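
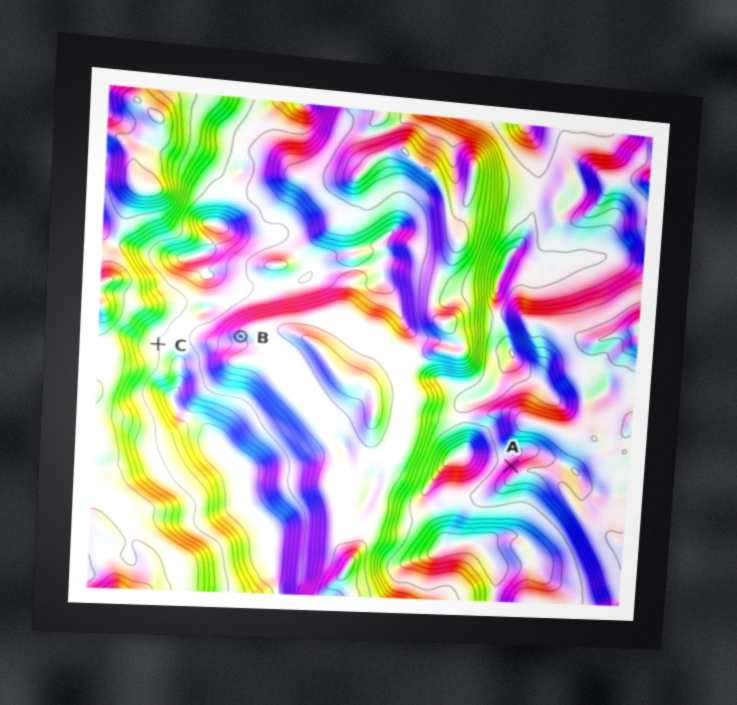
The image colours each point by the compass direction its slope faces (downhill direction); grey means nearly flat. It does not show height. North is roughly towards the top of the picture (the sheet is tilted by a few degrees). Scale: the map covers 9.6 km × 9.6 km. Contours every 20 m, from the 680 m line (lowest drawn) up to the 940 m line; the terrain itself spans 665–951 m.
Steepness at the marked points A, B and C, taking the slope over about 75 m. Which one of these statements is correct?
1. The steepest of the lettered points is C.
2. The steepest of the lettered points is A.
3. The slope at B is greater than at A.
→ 2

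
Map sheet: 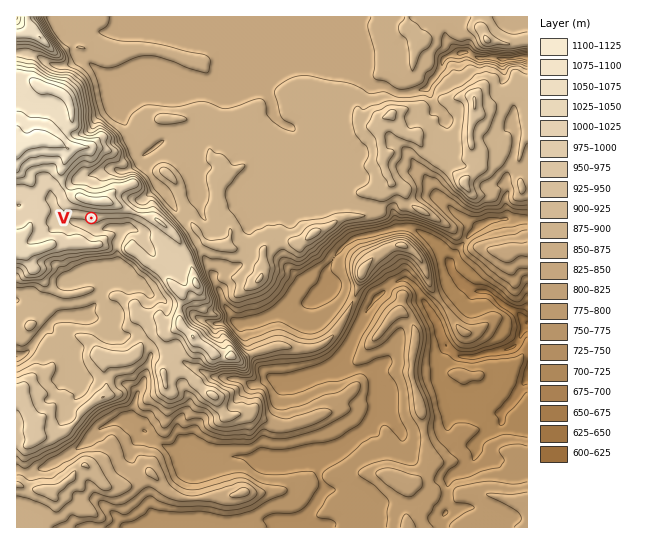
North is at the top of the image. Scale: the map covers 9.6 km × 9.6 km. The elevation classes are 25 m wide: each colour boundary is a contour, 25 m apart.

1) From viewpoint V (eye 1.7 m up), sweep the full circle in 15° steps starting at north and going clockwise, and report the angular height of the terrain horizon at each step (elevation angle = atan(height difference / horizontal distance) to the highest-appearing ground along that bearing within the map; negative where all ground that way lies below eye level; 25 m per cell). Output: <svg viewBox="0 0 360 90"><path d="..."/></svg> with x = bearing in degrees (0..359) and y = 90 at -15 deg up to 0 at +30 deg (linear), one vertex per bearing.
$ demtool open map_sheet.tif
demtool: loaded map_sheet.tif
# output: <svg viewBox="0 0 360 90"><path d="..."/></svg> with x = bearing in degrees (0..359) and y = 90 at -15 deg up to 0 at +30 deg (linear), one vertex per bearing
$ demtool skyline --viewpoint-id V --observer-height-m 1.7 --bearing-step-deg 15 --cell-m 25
<svg viewBox="0 0 360 90"><path d="M0 31l15 0 15 2 15 4 15 8 15 9 15 2 15 3 15-1 15 1 15 0 15-4 15 0 15-1 15-1 15 2 15-1 15 1 15 2 15 0 15-3 15-7 15-8 15-5"/></svg>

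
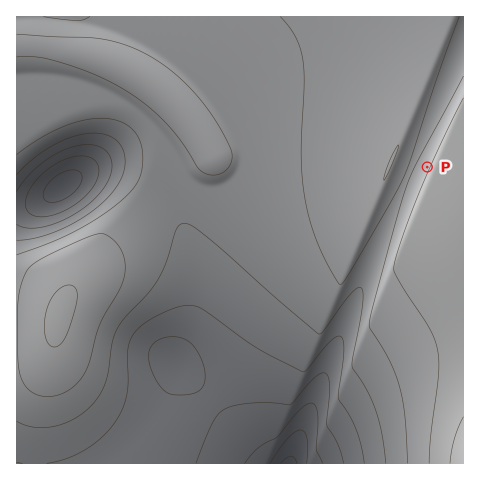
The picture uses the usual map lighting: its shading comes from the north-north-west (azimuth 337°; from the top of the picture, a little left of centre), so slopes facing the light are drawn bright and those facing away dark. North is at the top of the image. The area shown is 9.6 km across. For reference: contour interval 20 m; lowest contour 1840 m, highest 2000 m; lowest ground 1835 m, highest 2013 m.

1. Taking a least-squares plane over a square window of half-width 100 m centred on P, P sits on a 5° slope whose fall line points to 294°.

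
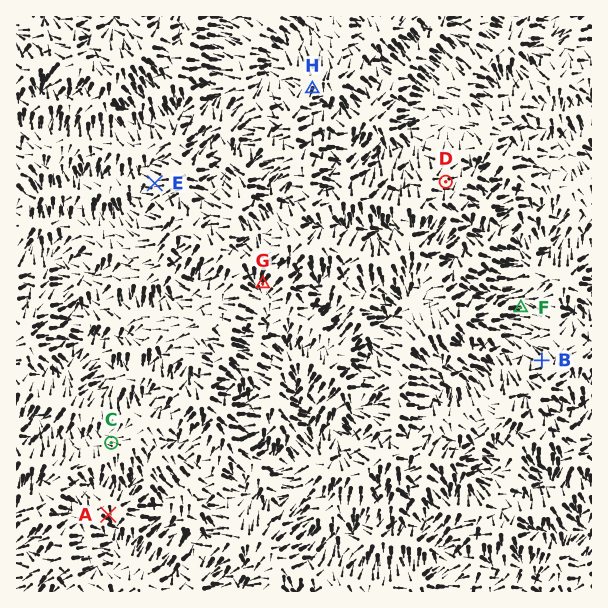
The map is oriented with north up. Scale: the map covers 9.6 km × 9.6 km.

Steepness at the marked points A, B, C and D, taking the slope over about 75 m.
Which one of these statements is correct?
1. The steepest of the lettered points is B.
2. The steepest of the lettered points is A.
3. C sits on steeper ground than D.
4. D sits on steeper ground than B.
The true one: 1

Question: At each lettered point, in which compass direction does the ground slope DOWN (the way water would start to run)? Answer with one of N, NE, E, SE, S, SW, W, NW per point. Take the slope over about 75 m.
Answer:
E W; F W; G S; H S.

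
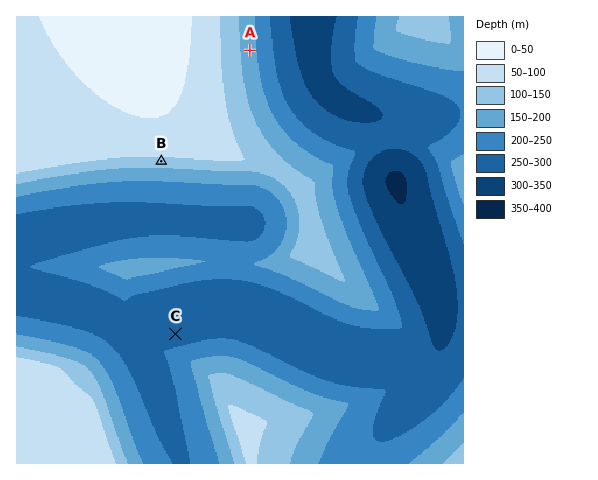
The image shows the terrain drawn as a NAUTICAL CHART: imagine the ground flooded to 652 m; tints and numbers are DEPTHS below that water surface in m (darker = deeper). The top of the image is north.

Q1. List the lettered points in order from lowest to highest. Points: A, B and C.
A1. C A B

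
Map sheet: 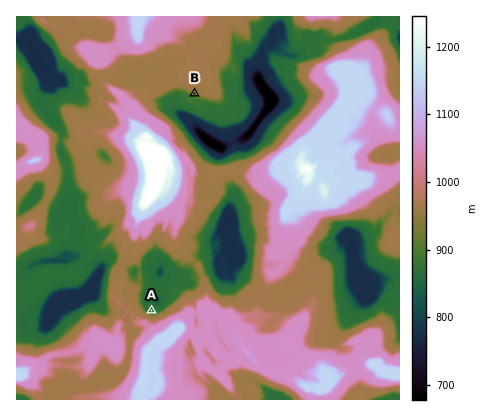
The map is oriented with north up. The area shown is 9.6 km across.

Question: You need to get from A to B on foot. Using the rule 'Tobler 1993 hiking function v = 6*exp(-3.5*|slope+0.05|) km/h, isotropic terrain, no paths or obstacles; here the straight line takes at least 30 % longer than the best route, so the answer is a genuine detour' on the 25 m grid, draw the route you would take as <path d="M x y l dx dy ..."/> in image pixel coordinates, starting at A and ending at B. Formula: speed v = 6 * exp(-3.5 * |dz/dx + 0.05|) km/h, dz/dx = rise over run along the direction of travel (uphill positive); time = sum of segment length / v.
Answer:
<path d="M152 310l4-2 6-6 16-34 2-6 0-2 8-14 0-12 8-16 0-8 2-4 0-18 0-2 0-22-24-50 2-6 4-4 4-6 2-4 8 0"/>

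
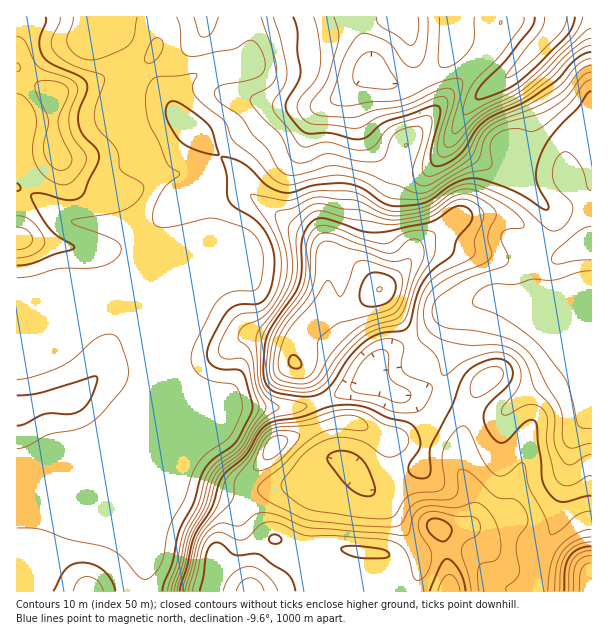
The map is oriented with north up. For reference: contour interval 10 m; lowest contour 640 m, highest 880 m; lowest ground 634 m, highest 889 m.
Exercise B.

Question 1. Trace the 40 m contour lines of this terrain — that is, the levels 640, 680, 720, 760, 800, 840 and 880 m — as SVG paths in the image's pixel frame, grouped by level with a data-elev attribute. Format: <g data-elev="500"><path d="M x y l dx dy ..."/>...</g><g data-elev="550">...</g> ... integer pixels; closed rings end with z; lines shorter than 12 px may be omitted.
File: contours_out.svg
<g data-elev="640"><path d="M567 17l-3 10-8 11-32 30-12 8-6 1 18-26 17-21 3-7 0-6"/></g><g data-elev="680"><path d="M591 38l-7 3-11 8-25 25-23 19-45 23-9 9-13 17-9 5-4-1-1-6 10-41 0-7-4-3-12 1-33 15-30 5-21 7-33-1-9-5-1-7 16-24 11-36 1-12-5-15"/><path d="M377 17l0 4 3 5 16 9 12 10 3 0 3-1 3-7 2-11-1-9"/></g><g data-elev="720"><path d="M591 65l-10 5-15 19-11 8-19 10-33 12-12 6-9 9-8 19-6 7-36 23-10 3-7-4-2-8 1-9 9-28-1-8-3-3-14 2-10 6-4 6-6 16-7 5-19 0-30-7-6 0-20 9-7-1-5-3-10-24-20-19-11-15 2-5 20-12 5-10-2-17-14-40"/><path d="M219 17l-6 15-4 4-5 1-5-2-5-18"/></g><g data-elev="760"><path d="M103 591l-5-10-5-3-6-2-4 1-5 3-5 11"/><path d="M591 428l-9 0-4-3-12-44-27-36-27-22-17-9-20-8-3-4 6-11 13-6 24-1 18-5 21 1 25-8 12-1"/><path d="M17 258l10-1 9-4 7-5 2-6-4-9-8-11-7-5-9-1"/><path d="M591 191l-4-3-4-17-8-13-8-6-4 0-3 2-6 11-1 14 5 10 13 14 2 6-2 7-5 8-6 5-6 2-8-3-19-18-14-9-27-13-13-4-9 0-9 3-23 16-7 4-27 4-14-2-22-14-14-4-33 0-21 8-7 2-36-6 2 6 17 26 8 16 3 17-1 19-6 17-8 12-8 4-18 2-7 6-11 19-4 12 2 5 4 2 16 0 6 3 3 8 4 20 6 15 0 6-20 35-24 19-8 10-9 30-15 30-6 29-8 21-1 7"/><path d="M17 94l4 1 6 5 9 14 0 11-4 25 2 9 4 9 7 9 9 6 9 2 8-2 10-12 5-12-1-6-12-16-4-12 1-12 7-20 0-7-8-7-24-8-6-4-5-7-10-20-7-4"/></g><g data-elev="800"><path d="M362 495l-11-6-10-10-13-18-1-3 2-3 7-4 11 0 9 4 7 6 8 13 4 17-1 3-3 2z"/><path d="M591 496l-30 6-6-2-7-8-6-13-5-53-3-5-4-1-5 2-21 20-6 0-7-7-7-13 0-11 6-9 19-18 4-10-1-6-5-6-7-3-9 0-18 8-11 11-10 27-21 41-1 7 1 18-2 5-3 2-11-1-4-2-2-4 0-7 9-12 2-6-1-9-5-10-6-4-21-6-21-10-15-2-18 1-30 10-27 5-10 4-8 8-12 22-19 16-6 8-9 28-19 32-13 52"/><path d="M298 396l16 0 12-6 8-9 17-26 18-17 14-5 19-2 6-4 3-6 6-27 6-12 9-12 20-15 5-16 14-17 1-7-3-6-7-3-6 0-25 16-50 10-18-1-40-13-8 1-5 5-5 7-3 9 0 32-3 13-6 11-23 34-4 11-2 12 0 22 4 12 10 6z"/></g><g data-elev="840"><path d="M471 591l-9-42 3-7 14-9 1-5-1-6-2-3-4-2-17-1-22-5-11 3-4 8 1 11 9 15 3 9-4 15-8 8-3 0-3-2-5-18-4-9-4-5-7-4-13-3-44-3-31 0-7-3-18-9-12-2-9 3-11 11-6 4-7-1-15-7-6 1-5 3-7 12-10 43"/><path d="M591 542l-15 3-11 10-4 14-1 22"/><path d="M265 459l5 0 9-6 8-9 0-6-5-2-4-1-9 5-6 12 0 4z"/><path d="M294 378l11 0 8-6 4-12 1-19 5-6 10-8 8-5 45-11 8-5 5-7 3-12 0-9-3-6-30-11-11 0-4 5-7 20-6 10-3-1-8-13-1-2-3 2-13 20-23 26-8 16-3 15 0 10 5 6z"/></g><g data-elev="880"><path d="M591 563l-6 2-4 5-2 21"/></g>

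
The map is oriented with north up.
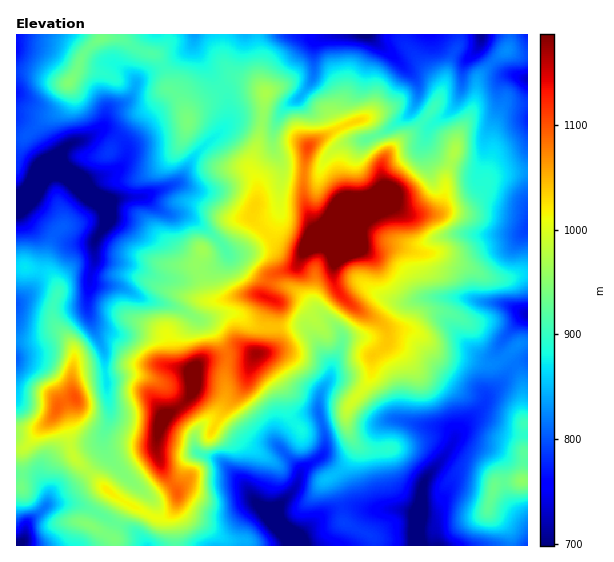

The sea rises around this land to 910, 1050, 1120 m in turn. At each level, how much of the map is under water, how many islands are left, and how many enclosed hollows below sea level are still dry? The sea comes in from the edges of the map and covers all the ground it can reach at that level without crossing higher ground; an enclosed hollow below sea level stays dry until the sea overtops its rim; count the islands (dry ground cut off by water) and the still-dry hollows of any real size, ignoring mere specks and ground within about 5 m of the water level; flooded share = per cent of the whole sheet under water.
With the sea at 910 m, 54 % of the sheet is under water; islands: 1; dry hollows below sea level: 0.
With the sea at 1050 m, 88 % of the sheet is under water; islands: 3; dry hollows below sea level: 0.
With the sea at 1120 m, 95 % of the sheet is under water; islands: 4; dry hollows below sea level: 0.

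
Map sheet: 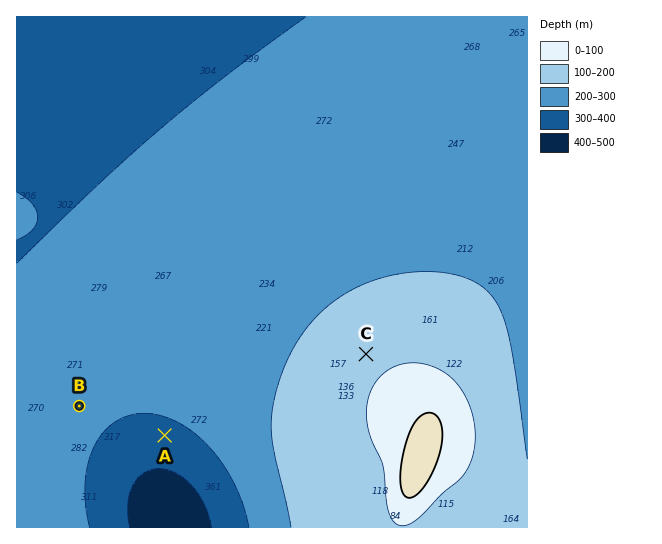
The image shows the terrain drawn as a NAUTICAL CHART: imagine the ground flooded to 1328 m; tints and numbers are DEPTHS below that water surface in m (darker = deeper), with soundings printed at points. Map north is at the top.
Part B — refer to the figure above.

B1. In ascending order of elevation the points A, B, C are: A B C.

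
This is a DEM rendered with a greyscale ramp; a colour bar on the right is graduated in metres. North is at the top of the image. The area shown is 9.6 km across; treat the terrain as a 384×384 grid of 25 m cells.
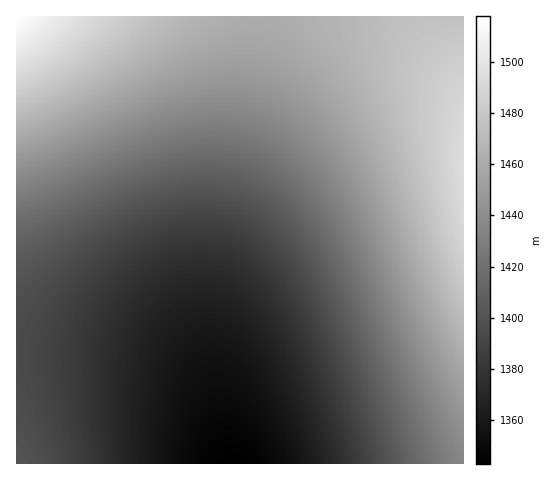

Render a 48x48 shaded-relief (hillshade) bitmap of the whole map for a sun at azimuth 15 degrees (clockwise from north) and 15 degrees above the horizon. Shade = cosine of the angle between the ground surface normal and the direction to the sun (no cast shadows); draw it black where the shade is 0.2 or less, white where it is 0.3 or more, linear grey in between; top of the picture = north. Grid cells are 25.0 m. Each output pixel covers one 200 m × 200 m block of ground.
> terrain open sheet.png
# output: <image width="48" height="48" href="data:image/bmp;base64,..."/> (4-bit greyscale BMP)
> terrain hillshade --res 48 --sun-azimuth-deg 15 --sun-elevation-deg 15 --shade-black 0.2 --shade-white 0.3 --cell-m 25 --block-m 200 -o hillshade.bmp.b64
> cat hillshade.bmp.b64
<image width="48" height="48" href="data:image/bmp;base64,Qk32BAAAAAAAAHYAAAAoAAAAMAAAADAAAAABAAQAAAAAAIAEAAATCwAAEwsAABAAAAAAAAAAAAAAABEREQAiIiIAMzMzAERERABVVVUAZmZmAHd3dwCIiIgAmZmZAKqqqgC7u7sAzMzMAN3d3QDu7u4A////AKqqqqqqqpmZmZmIiIiHd3d3d3d3d3d3d6qqqqqqqZmZmZmIiIiHd3d3d3d3d3d3d6qqqqqqqZmZmZmIiIiHd3d3d3d3d3d3d6qqqqqqqZmZmZmIiIiHd3d3d3d3d3d3d6qqqqqqmZmZmZmIiIiHd3d3d3d3d3d3d6qqqqqqmZmZmZmIiIh3d3d3d3d3ZmZmZqqqqqqpmZmZmZiIiIh3d3d3d3dmZmZmZpmqqqmZmZmZmZiIiIh3d3d3d3ZmZmZmZpmZmZmZmZmZmYiIiId3d3d3d2ZmZmZmZpmZmZmZmZmZmYiIiId3d3d3dmZmZmZmZpmZmZmZmZmZmIiIiId3d3d3dmZmZmZmZpmZmZmZmZmZiIiIiHd3d3d3ZmZmZmZmZpmZmZmZmZmYiIiIiHd3d3d2ZmZmZmZmZpmZmZmZmZmIiIiIh3d3d3dmZmZmZmZmZpmZmZmZmZiIiIiId3d3d3dmZmZmZmZmZpmZmZmZmIiIiIiId3d3d3ZmZmZmZmZmZoiImZiIiIiIiIiHd3d3d2ZmZmZmZmZmZoiIiIiIiIiIiIh3d3d3dmZmZmZmZmZmZoiIiIiIiIiIiHd3d3d3ZmZmZmZmZmZmZoiIiIiIiIiIh3d3d3d2ZmZmZmZmZmZmZoiIiIiIiIiHd3d3d3dmZmZmZmZmZmZmd3iIiIiIiHd3d3d3d3ZmZmZmZmZmZmZnd3d3d3d3d3d3d3d3d2ZmZmZmZmZmZmZ3d3d3d3d3d3d3d3d3ZmZmZmZmZmZmZnd3d3d3d3d3d3d3d3dmZmZmZmZmZmZmZ3d3d3d3d3d3d3d3dmZmZmZmZmZmZmZmd3d3d2Z3d3d3d3dmZmZmZmZmZmZmZmZmd3d3d2ZmZmZmZmZmZmZmZmZmZmZmZmZnd3d3eGZmZmZmZmZmZmZmZmZmZmZmZmZ3d3d3iGZmZmZmZmZmZmZmZmZmZmZmZmZ3d3d4iGZmZmZmZmZmZmZmZmZmZmZmZmd3d3eIiGZmZmZmZmZmZmZmZmZmZmZmZnd3d3iIiGZmZmZmZmZmZmZmZmZmZmZmZ3d3d3iIiGZmZmZmZmZmZmZmZmZmZmZmZ3d3d4iIiGZmZmZmZmZmZmZmZmZmZmZmd3d3eIiIiWZmZmZmZmZmZmZmZmZmZmZnd3d3iIiImWZmZmZmZmZmZmZmZmZmZmZ3d3d3iIiJmWZmZmZmZmZmZmZmZmZmZnd3d3d4iIiJmWZmZmZmZmZmZmZmZmZmd3d3d3eIiIiZmWZmZmZmZmZmZmZmZmZ3d3d3d3iIiImZmWZmZmZmZmZmZmd3d3d3d3d3d4iIiImZmWZmZmZmZ3d3d3d3d3d3d3d3eIiIiJmZmmZmZnd3d3d3d3d3d3d3d3d4iIiIiZmZmmZnd3d3d3d3d3d3d3d3d3iIiIiImZmZqmd3d3d3d3d3d3d3d3d3iIiIiIiJmZmaqnd3d3d3d3d3d3eIiIiIiIiIiIiZmZmaqnd3d3d3eIiIiIiIiIiIiIiIiJmZmZmqqnd3d3eIiIiIiIiIiIiIiIiIiZmZmZqqqg=="/>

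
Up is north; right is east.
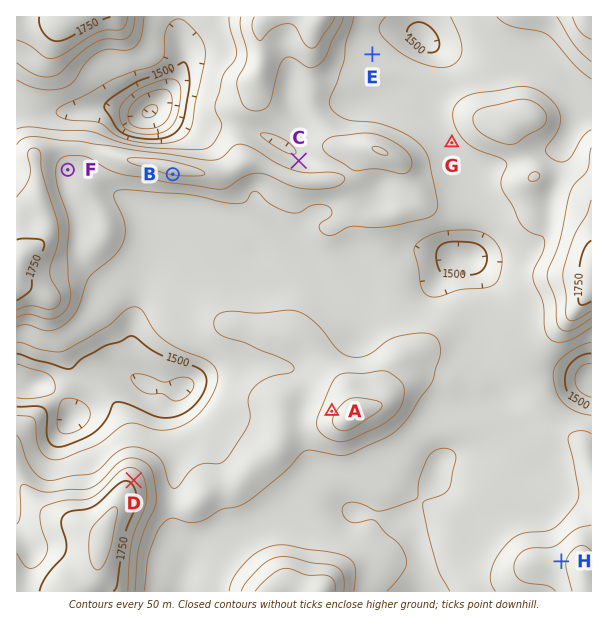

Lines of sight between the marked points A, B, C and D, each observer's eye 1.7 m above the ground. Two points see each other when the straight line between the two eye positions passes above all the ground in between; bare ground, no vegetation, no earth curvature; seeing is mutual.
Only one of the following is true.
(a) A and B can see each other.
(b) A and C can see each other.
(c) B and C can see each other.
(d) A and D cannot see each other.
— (a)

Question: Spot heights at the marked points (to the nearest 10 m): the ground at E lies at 1580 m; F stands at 1640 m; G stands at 1580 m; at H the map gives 1690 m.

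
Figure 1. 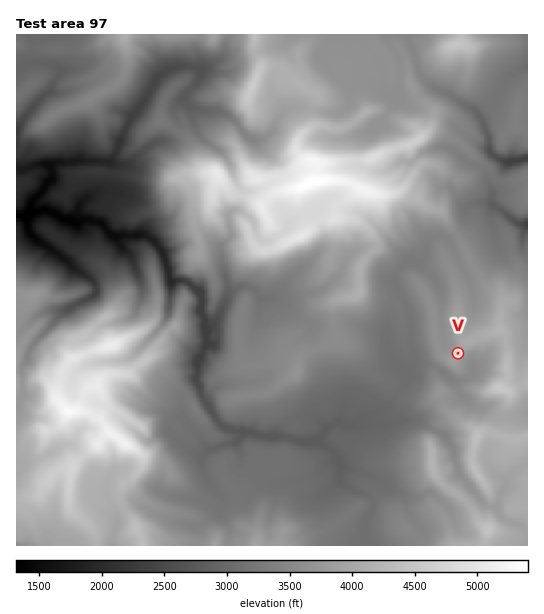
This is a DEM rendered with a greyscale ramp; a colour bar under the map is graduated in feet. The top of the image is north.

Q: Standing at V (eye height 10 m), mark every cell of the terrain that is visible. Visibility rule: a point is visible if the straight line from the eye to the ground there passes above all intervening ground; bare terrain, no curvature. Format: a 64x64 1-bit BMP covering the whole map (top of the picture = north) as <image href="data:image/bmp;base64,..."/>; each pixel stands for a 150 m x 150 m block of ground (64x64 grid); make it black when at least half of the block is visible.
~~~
<image width="64" height="64" href="data:image/bmp;base64,Qk0+AgAAAAAAAD4AAAAoAAAAQAAAAEAAAAABAAEAAAAAAAACAAATCwAAEwsAAAIAAAAAAAAA////AAAAAAAAAP5AAAAAAAAB/sAAAAAAAEH7wAAAAAAAw+OAAAAAAAGDP8AAAAAAAgb/8AAAAAAAB4eYAAABAAADDzwAAAIAAAGePgAABAAAAd5/AAAMAAAA/neAAAwAAAH/58AADIAAA/rnwAAIAAAH9OAAAABAABzogBgAAHgAGeEB/AAB8AH/wB/+AAPgA//AH/8AAYAAH8Ad/8AAAAA/gAD/4ADwAD3AAB/8APgAH+AAH/4AeAOZ4AAf/gB4AfDwAB/+AnwAHHAAD/4H+AAOOABh/g84AAMYACD+DhgAAIwIAP4OAAAQSAgB/gwAAAxICAH/CAAABAQAAP8YAAAAAAAAHjAAAABAAAAeYAAAAAAAAB4AAAAAAgAAHwAAAAACAAAfAAAAAAADwA8gAAAAAABwB+AAAAAAABzf4AAAAAAAB//gAAAAAAAD//AAAAAAAAAf+AAAAAAAAP/wAAAAAAAwP+AAAAAAAD4AwAAAAAAAB4BAAAAAAAAAAAAAAAAAAAAAAAAAAAAAAAAAAAAAAAAAAEAAAAAAAAAAIAAAAAAAAAAQAAAAAAAAAAAAAAAAAAAAAAAAAAAAAAAAAAAAAAAAAAAAAAAAAAAAAAAAAAAAAAAAAAAAAAAAAAAAAAAAAAAAAAAAAAAAAAAAAAAAAAAAAAAAAAAAAAAAAAAAAAAAAAAAAA=="/>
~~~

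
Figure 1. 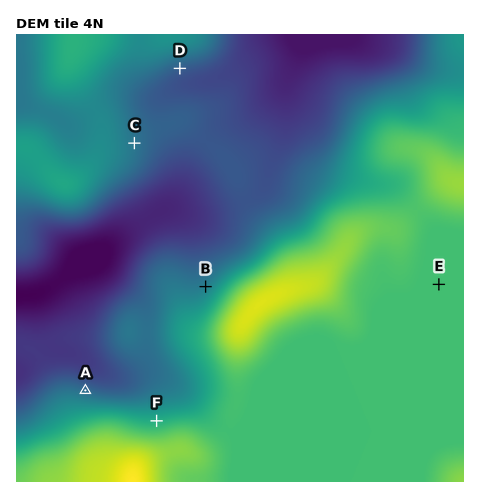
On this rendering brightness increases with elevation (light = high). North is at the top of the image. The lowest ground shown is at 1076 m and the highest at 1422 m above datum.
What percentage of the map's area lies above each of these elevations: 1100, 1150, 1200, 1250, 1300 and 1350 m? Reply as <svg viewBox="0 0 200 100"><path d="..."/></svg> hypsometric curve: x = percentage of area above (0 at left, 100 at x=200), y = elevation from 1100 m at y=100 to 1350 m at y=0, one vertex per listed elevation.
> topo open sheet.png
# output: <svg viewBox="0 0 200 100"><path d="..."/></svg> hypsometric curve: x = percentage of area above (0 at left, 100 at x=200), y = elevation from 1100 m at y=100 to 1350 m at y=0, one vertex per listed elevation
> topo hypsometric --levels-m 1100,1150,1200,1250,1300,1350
<svg viewBox="0 0 200 100"><path d="M193 100l-28-20-33-20-29-20-21-20-66-20"/></svg>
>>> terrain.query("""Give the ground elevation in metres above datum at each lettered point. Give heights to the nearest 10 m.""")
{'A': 1200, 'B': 1230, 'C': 1210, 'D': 1180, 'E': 1320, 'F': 1290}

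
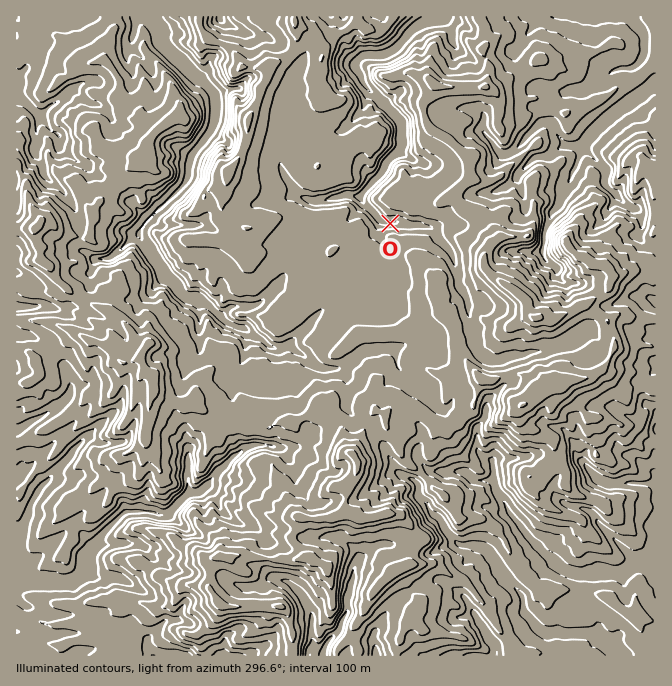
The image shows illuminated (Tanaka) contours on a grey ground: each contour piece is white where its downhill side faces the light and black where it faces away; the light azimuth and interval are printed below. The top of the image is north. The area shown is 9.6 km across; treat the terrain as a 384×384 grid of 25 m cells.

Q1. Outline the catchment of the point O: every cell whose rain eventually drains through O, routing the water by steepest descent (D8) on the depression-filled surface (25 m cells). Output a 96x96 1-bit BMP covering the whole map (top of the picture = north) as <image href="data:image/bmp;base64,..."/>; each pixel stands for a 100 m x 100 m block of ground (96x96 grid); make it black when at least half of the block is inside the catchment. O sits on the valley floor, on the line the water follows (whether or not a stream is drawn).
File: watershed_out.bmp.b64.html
<image width="96" height="96" href="data:image/bmp;base64,Qk2+BAAAAAAAAD4AAAAoAAAAYAAAAGAAAAABAAEAAAAAAIAEAAATCwAAEwsAAAIAAAAAAAAA////AAAAAAAAAAAAAAAAAAAAAAAAAAAAAAAAAAAAAAAAAAAAAAAAAAAAAAAAAAAAAAAAAAAAAAAAAAAAAAAAAAAAAAAAAAAAAAAAAAAAAAAAAAAAAAAAAAAAAAAAAAAAAAAAAAAAAAAAAAAAAAAAAAAAAAAAAAAAAAAAAAAAAAAAAAAAAAAAAAAAAAAAAAAAAAAAAAAAAAAAAAAAAAAAAAAAAAAAAAAAAAAAAAAAAAAAAAAAAAAAAAAAAAAAAAAAAAAAAAAAAAAAAAAAAAAAAAAAAAAAAAAAAAAAAAAAAAAAAAAAAAAAAAAAAAAAAAAAAAAAAAAAAAAAAAAAAAAAAAAAAAAAAAAAAAAAAAAAAAAAAAAAAAAAAAAAAAAAAAAAAAAAAAAAAAAAAAAAAAAAAAAAAAAAAAAAAAAAAAAAAAAAAAAAAAAAAAAAAAAAAAAAAAAAAAAAAAAAAAAAAAAAAAAAAAAAAAAAAAAAAAAAAAAAAAAAAAAAAAAAAAAAAAAAAAAAAAAAAAAAAAAAAAAAAAAAAAAAAAAAAAAAAAAAAAAAAAAAAAAAAAAAAAAAAAAAAAAAAAAAAAAAAAAAAAAAAAAAAAAAAAAAAAAAAAAAAAAAAAAAAAAAAAAAAAAAAAAAAAAAAAAAAAAAAAAAAAAAAAADAAAAAAAAAAAAAAMH+AAAAAAAAAAAAAf//gAAAAAAAAAAAA///wAAAAAAAAAAAB///4AAAAAAAAAAAB///4AAAAAAAAAAAD///8AAAAAAAAAAAD///8AAAAAAAAAAAD///4AAAAAAAAAAAD///4AAAAAAAAAAAH//f4AAAAAAAAAAAH/4HgAAAAAAAAAAAP/4AAAAAAAAAAAAAf/wAAAAAAAAAAAAAf/gAAAAAAAAAAAAAf/AAAAAAAAAAAAAAf8AAAAAAAAAAAAAA/4AAAAAAAAAAAAAA/wAAAAAAAAAAAAAD/wAAAAAAAAAAAAAP/wAAAAAAAAAAAAAf/4AAAAAAAAAAAAAf/8AAAAAAAAAAAAA//8AAAAAAAAAAAAA//4AAAAAAAAAAAAA//wAAAAAAAAAAAAA//gAAAAAAAAAAAAAf+AAAAAAAAAAAAAAMMAAAAAAAAAAAAAAAAAAAAAAAAAAAAAAAAAAAAAAAAAAAAAAAAAAAAAAAAAAAAAAAAAAAAAAAAAAAAAAAAAAAAAAAAAAAAAAAAAAAAAAAAAAAAAAAAAAAAAAAAAAAAAAAAAAAAAAAAAAAAAAAAAAAAAAAAAAAAAAAAAAAAAAAAAAAAAAAAAAAAAAAAAAAAAAAAAAAAAAAAAAAAAAAAAAAAAAAAAAAAAAAAAAAAAAAAAAAAAAAAAAAAAAAAAAAAAAAAAAAAAAAAAAAAAAAAAAAAAAAAAAAAAAAAAAAAAAAAAAAAAAAAAAAAAAAAAAAAAAAAAAAAAAAAAAAAAAAAAAAAAAAAAAAAAAAAAAAAAAAAAAAAAAAAAAAAAAAAAAAAAAAAAAAAAAAAAAAAAAAAAAAAAAAAAAAAAAAAAAAAAAAAAAAAAAAAAAAAA="/>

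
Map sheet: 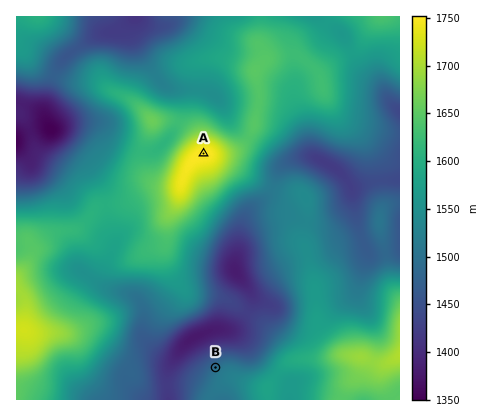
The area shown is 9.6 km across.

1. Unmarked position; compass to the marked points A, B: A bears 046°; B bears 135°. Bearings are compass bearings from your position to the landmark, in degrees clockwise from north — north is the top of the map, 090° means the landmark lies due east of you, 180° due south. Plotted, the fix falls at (101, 253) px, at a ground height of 1583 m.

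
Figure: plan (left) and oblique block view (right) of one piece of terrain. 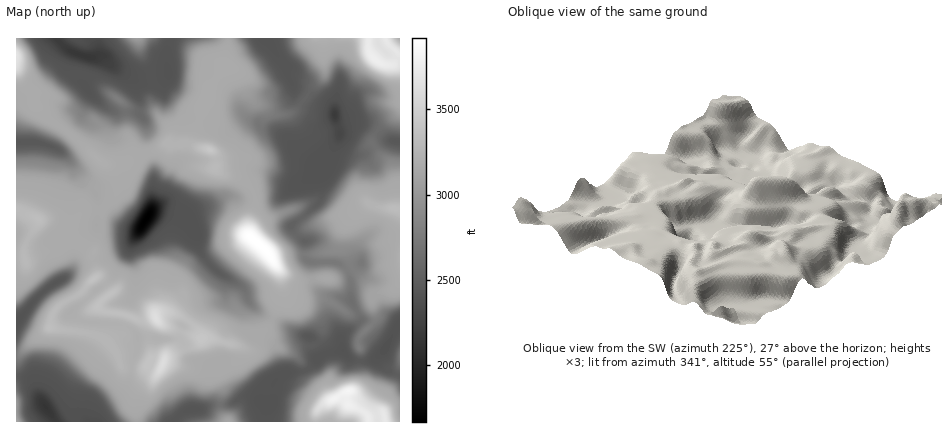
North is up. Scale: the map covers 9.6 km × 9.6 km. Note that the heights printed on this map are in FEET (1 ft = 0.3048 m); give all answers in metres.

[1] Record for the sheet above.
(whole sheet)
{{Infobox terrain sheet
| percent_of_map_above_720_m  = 97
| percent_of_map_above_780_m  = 74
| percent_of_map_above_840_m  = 63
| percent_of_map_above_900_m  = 53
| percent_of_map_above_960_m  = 37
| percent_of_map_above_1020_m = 6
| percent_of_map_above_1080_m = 3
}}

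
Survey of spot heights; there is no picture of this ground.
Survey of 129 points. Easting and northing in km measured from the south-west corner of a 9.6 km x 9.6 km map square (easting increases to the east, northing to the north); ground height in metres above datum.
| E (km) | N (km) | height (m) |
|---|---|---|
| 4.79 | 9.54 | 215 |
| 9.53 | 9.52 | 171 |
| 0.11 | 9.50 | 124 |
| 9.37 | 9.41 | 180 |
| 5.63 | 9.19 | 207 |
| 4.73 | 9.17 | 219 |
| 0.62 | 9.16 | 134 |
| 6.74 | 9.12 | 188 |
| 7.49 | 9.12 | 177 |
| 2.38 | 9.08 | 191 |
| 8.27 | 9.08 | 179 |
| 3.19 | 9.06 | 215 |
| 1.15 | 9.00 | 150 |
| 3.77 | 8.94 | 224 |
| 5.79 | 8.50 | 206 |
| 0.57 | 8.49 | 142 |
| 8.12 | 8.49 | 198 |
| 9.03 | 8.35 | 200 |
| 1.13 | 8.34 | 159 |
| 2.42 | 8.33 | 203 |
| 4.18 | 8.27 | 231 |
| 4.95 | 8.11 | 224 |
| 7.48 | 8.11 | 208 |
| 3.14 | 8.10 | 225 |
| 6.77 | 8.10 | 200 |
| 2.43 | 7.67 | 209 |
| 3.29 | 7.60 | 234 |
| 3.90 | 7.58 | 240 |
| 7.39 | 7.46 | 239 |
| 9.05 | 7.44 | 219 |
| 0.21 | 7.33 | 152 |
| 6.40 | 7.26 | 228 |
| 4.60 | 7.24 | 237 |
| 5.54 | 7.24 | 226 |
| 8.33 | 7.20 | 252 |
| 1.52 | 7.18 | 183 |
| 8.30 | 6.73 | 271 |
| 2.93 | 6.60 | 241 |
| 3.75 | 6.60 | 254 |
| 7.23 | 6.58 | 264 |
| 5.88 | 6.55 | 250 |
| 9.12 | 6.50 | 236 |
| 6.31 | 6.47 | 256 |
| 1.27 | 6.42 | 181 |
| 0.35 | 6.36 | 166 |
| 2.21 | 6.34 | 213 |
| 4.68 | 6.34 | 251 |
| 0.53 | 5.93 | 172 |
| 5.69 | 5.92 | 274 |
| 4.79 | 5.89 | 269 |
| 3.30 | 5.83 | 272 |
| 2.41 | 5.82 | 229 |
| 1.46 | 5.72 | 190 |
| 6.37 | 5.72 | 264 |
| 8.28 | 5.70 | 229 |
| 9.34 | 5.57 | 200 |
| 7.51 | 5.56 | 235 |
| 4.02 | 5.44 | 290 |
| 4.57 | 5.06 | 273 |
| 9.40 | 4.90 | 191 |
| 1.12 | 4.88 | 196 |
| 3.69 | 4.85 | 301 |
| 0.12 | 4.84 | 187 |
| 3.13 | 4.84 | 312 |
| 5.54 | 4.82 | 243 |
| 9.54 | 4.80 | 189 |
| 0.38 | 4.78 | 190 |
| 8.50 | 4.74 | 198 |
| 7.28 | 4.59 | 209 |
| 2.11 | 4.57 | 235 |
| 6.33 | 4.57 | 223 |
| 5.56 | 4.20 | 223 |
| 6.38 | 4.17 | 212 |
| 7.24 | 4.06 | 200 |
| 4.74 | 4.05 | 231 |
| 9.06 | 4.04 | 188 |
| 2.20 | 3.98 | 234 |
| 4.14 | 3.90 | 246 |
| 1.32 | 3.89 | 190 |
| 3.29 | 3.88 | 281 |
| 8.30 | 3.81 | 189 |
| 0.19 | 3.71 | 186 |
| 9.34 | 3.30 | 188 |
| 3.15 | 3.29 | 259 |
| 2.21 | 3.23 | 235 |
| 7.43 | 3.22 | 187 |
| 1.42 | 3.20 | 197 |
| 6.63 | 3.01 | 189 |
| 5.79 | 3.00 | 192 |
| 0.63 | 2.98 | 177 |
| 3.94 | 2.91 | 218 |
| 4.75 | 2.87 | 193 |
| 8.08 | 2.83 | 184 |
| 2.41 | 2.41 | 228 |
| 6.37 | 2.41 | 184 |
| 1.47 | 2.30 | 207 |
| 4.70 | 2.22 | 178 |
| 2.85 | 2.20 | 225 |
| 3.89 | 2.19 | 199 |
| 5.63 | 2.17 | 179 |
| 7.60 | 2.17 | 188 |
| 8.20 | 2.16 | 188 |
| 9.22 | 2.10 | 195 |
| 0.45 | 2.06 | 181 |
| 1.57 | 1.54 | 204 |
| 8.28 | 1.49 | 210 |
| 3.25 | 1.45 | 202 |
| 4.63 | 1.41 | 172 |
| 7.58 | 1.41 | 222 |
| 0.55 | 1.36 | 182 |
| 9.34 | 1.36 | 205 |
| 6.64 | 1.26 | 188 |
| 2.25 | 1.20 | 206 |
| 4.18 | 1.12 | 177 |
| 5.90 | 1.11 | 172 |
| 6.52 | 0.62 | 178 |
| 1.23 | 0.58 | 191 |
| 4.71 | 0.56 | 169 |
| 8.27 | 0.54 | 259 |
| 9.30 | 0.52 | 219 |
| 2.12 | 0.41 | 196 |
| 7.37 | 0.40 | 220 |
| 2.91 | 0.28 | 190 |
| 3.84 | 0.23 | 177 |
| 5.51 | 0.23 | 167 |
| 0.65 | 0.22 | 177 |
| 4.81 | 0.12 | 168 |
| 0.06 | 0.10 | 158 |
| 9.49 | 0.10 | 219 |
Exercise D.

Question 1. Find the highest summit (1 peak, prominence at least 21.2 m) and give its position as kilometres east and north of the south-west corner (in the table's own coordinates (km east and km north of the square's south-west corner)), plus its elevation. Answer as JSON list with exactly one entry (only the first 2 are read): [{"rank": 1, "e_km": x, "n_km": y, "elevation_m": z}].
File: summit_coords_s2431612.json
[{"rank": 1, "e_km": 3.26, "n_km": 4.91, "elevation_m": 314}]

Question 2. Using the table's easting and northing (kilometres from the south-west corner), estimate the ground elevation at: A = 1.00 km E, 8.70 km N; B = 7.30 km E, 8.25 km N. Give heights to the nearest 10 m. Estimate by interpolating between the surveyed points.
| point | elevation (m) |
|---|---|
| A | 150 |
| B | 200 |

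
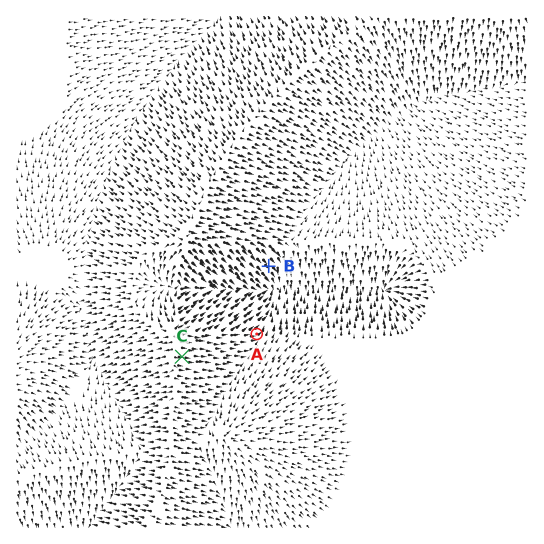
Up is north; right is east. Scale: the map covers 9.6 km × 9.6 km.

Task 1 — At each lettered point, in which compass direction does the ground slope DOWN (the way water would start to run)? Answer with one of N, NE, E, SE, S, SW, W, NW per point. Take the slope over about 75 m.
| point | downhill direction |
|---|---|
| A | NE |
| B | SE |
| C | E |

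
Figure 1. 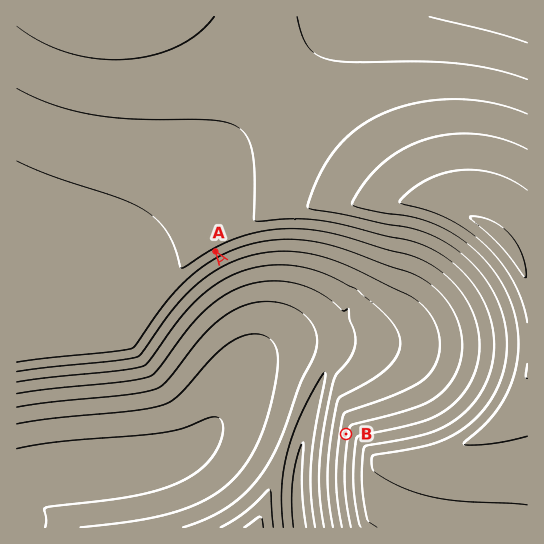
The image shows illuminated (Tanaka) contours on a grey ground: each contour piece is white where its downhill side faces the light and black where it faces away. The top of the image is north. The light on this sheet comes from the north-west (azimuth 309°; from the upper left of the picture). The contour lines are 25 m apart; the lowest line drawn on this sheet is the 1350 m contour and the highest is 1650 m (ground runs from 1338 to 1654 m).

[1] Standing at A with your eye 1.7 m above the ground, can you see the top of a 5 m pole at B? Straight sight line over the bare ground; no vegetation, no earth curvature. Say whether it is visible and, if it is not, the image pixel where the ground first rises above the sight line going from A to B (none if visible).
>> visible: true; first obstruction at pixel None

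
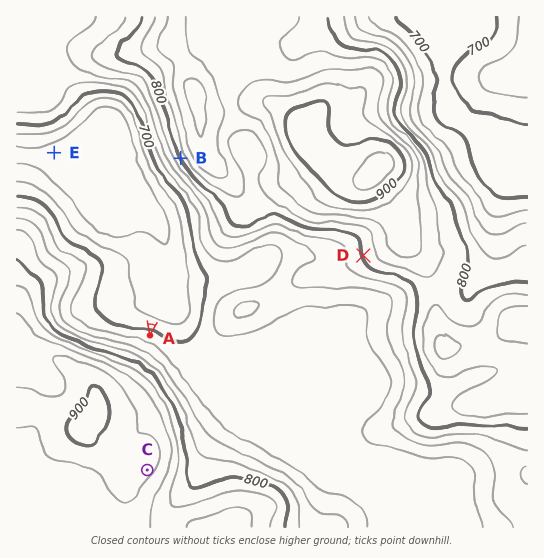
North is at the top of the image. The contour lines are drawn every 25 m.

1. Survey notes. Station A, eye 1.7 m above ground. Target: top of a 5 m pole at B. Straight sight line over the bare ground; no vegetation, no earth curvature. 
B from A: seen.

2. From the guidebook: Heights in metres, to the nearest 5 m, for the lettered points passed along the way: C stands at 880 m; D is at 800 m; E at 645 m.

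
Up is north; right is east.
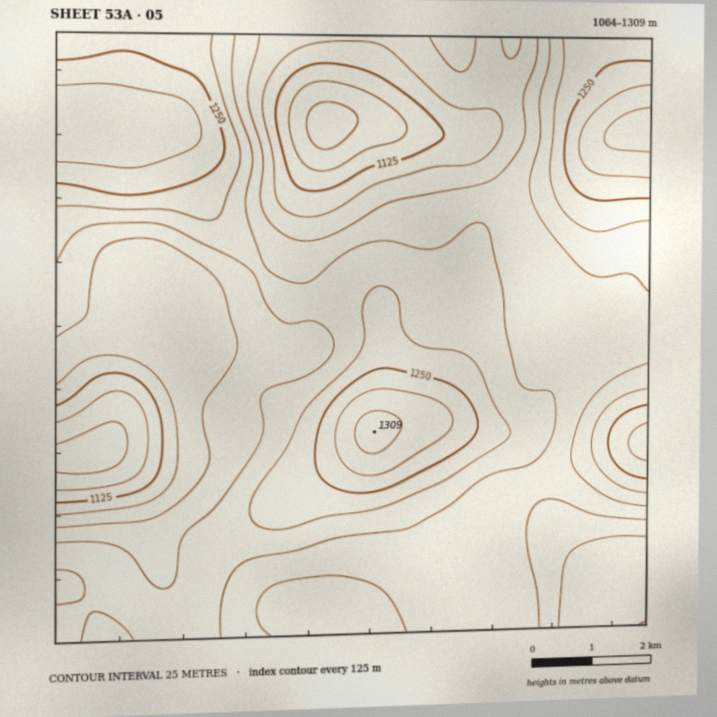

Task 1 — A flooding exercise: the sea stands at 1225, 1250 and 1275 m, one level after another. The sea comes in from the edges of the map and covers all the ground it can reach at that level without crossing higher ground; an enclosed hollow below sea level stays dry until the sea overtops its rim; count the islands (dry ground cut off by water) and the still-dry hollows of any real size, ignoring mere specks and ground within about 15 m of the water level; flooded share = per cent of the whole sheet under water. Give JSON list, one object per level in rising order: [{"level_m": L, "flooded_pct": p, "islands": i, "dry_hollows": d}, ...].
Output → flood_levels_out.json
[{"level_m": 1225, "flooded_pct": 75, "islands": 1, "dry_hollows": 0}, {"level_m": 1250, "flooded_pct": 87, "islands": 1, "dry_hollows": 0}, {"level_m": 1275, "flooded_pct": 94, "islands": 1, "dry_hollows": 0}]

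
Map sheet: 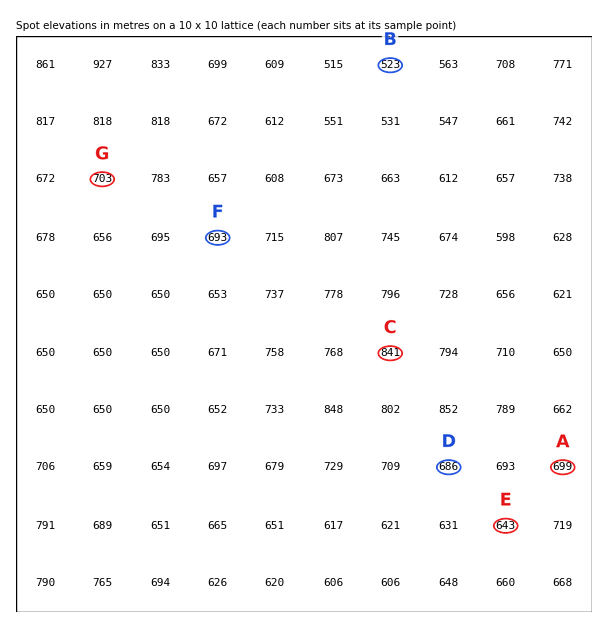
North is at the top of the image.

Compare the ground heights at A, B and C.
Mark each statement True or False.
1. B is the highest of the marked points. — False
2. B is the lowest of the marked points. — True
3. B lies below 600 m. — True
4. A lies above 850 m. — False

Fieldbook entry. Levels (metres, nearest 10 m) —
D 690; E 640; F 690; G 700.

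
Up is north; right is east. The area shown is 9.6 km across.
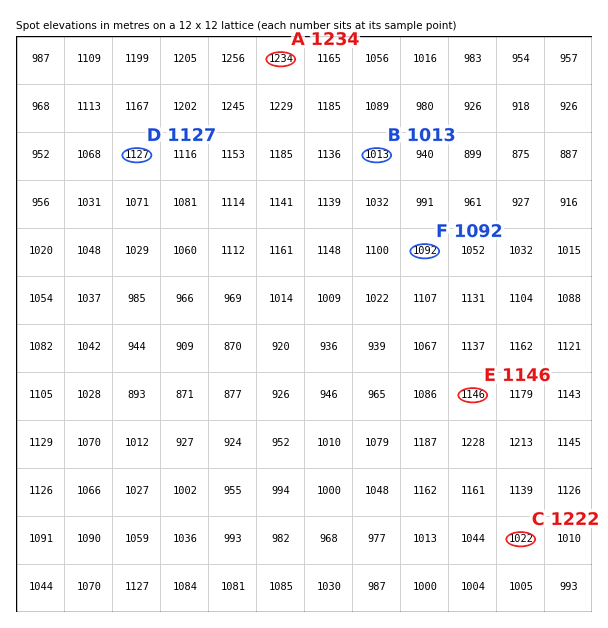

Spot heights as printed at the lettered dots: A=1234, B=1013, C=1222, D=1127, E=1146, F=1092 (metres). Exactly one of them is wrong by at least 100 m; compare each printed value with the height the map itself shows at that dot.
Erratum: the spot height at C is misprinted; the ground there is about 1022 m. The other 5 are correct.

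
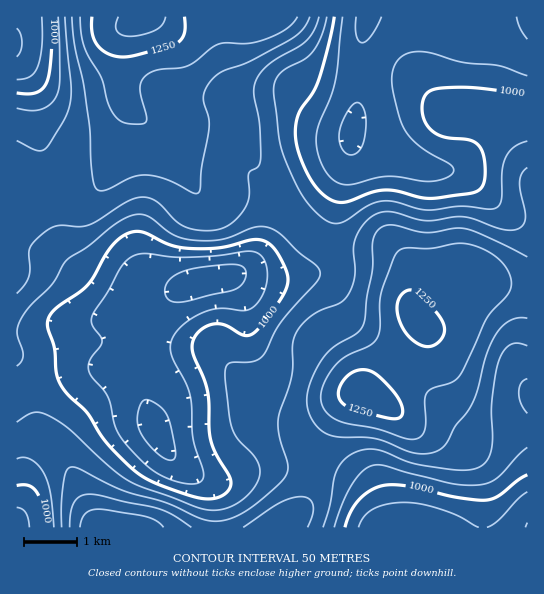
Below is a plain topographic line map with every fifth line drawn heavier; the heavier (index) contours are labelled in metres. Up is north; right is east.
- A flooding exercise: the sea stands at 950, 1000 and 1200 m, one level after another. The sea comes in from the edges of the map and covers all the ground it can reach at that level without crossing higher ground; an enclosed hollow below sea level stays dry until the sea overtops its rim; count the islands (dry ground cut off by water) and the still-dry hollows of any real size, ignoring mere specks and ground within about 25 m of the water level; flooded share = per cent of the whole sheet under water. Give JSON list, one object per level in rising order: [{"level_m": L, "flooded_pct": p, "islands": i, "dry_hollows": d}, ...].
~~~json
[{"level_m": 950, "flooded_pct": 9, "islands": 0, "dry_hollows": 1}, {"level_m": 1000, "flooded_pct": 16, "islands": 0, "dry_hollows": 1}, {"level_m": 1200, "flooded_pct": 88, "islands": 1, "dry_hollows": 0}]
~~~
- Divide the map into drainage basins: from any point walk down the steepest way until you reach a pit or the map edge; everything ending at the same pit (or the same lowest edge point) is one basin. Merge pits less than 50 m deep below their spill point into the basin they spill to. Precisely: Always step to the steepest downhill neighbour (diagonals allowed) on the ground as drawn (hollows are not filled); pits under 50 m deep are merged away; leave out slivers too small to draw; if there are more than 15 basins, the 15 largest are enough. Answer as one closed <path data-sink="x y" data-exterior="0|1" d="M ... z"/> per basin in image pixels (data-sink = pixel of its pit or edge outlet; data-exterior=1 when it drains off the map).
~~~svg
<path data-sink="213 279" data-exterior="0" d="M126 103l1 20-6 18-16 37-11 14-9 5-19 3-39 1-11-2 0 242 26-1 11 5 6 6 9 14 15 34 16 29 180 0 26-26 7-20 4-33 24-42 17-14 9 2 17-22 33-34 4-8 0-8-9-13 0-15 2-6-1-16-7-12-16-12-44-1-14-3-16-6-9-7-35-36-16-12-10 0-31 9-13 0-12-14-20-33z"/><path data-sink="366 17" data-exterior="1" d="M527 16l-257 0-19 11-44 5-21 0-13-4-20-12-11 0-15 13-4 9-3 31 1 25 6 11 42 41 20 33 12 14 13 0 31-9 10 0 16 12 35 36 17 11 22 5 37 0 16 7 7 7 8 15 0 12-2 6 0 16 6-10 14-13 30-13 9 0 19 8 38 6z"/><path data-sink="527 527" data-exterior="1" d="M470 275l-19 2-20 11-14 13-5 9 1 5 7 8 0 8-4 8-33 34-17 22-9-2-17 14-24 42-4 33-5 17-4 7-22 22 247-1 0-237-39-7z"/><path data-sink="17 45" data-exterior="1" d="M141 16l-125 1 1 182 10 2 52-2 15-7 9-10 9-17 15-42 0-16-7-22 3-47 4-9z"/><path data-sink="17 527" data-exterior="1" d="M42 440l-26 2 0 85 82 1-34-70-11-13z"/>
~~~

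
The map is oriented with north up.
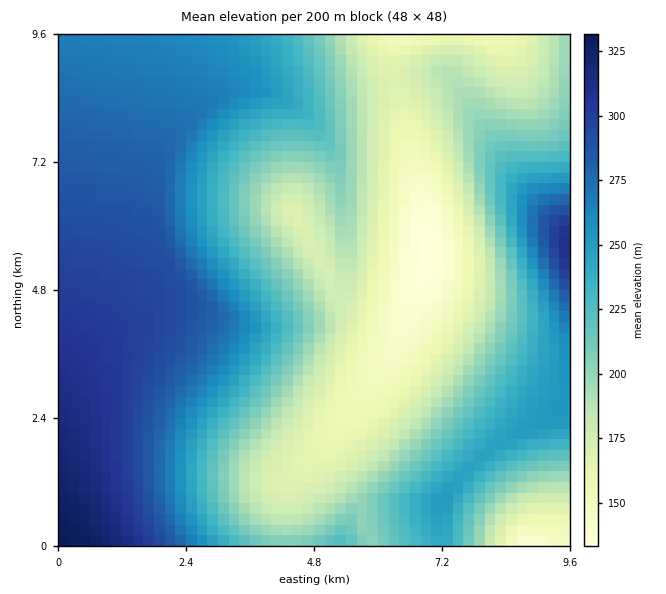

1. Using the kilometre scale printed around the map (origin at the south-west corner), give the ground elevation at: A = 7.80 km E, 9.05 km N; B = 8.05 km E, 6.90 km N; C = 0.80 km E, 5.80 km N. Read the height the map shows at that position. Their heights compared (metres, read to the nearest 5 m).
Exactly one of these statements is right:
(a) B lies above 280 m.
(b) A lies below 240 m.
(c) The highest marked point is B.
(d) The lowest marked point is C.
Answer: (b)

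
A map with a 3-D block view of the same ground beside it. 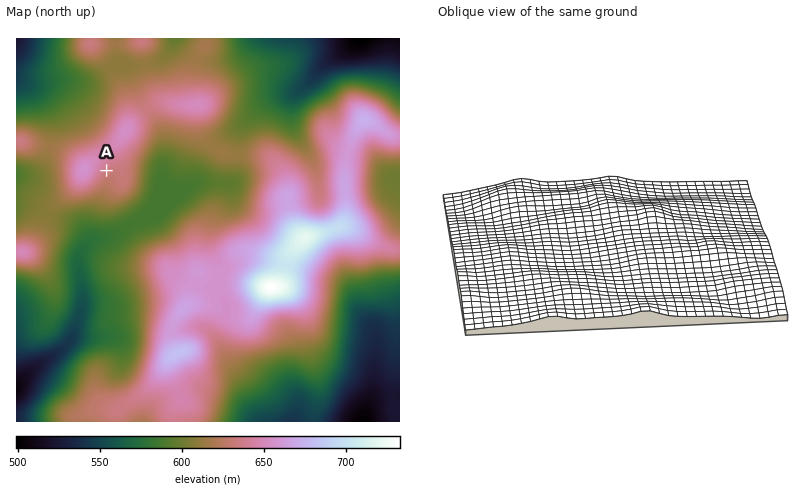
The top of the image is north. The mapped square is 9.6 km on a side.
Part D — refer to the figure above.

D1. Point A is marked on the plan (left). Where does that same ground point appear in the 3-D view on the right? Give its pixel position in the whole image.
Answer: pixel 570 281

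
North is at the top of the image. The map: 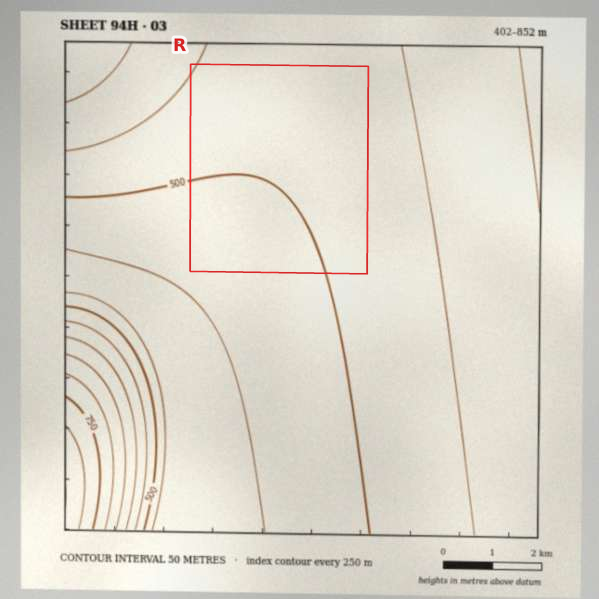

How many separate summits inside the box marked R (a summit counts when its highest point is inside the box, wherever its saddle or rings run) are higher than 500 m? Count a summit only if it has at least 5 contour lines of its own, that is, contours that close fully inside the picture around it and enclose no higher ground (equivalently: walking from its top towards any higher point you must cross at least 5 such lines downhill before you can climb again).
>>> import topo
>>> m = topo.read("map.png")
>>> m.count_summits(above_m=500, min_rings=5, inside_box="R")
0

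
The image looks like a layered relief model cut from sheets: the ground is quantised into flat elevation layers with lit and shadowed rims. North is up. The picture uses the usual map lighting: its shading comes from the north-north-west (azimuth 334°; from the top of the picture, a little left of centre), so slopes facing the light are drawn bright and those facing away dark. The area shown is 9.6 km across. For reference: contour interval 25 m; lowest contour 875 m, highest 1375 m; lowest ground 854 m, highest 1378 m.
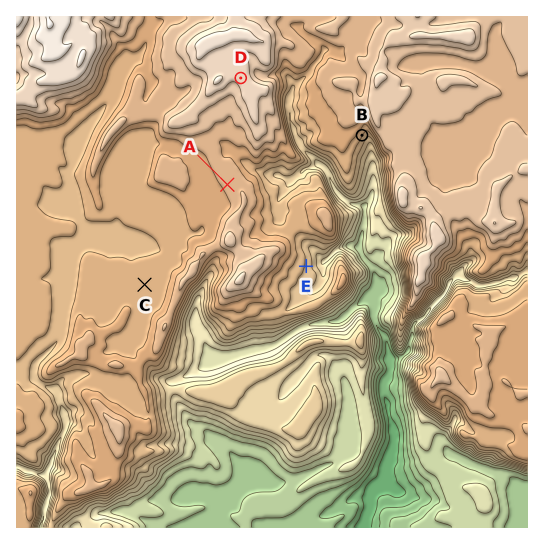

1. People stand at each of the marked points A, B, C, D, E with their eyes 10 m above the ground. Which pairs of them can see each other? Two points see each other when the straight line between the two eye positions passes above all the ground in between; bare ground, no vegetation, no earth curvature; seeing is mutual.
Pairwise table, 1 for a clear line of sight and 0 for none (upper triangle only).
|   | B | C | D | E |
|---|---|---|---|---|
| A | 0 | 1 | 1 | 0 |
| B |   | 0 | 0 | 0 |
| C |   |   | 1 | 0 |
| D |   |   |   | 0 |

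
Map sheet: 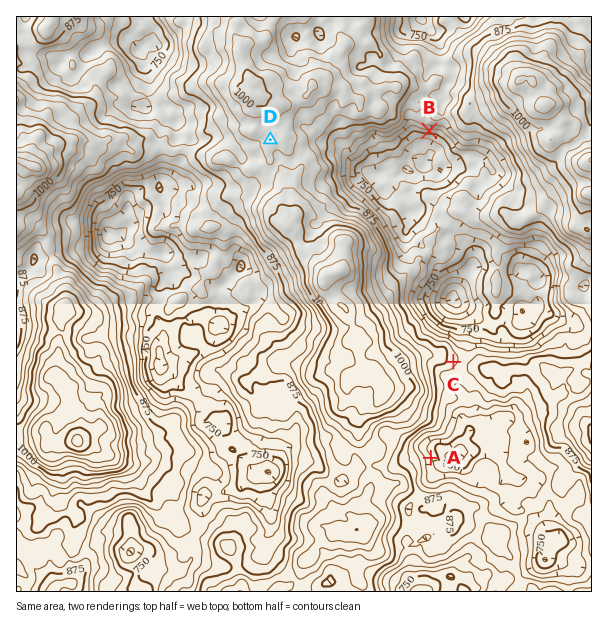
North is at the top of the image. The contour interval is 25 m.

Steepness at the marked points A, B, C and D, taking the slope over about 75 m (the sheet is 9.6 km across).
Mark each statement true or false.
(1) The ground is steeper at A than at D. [true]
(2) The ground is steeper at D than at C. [false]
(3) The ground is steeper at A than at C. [true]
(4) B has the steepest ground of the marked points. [true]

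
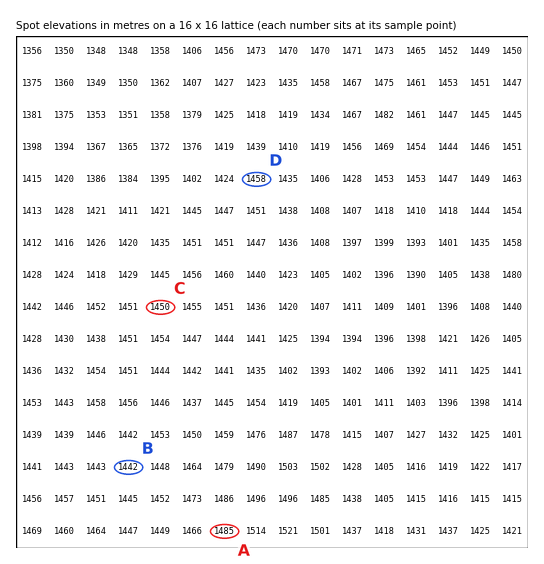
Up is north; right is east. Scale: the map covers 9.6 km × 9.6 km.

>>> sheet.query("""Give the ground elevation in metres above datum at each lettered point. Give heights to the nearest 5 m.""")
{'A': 1485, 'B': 1440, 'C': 1450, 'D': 1460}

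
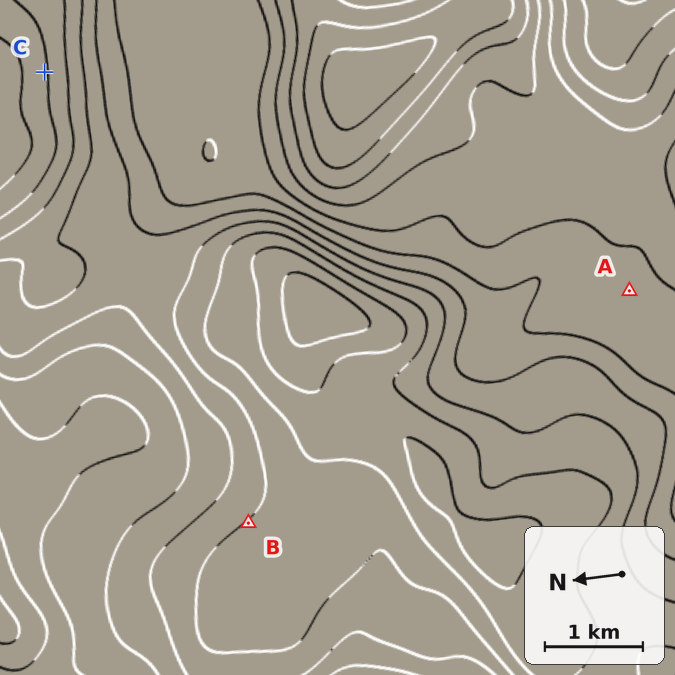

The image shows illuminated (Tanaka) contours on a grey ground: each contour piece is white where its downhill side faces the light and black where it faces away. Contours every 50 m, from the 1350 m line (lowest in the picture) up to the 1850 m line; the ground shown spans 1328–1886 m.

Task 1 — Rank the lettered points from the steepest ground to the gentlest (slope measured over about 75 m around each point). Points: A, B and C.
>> C B A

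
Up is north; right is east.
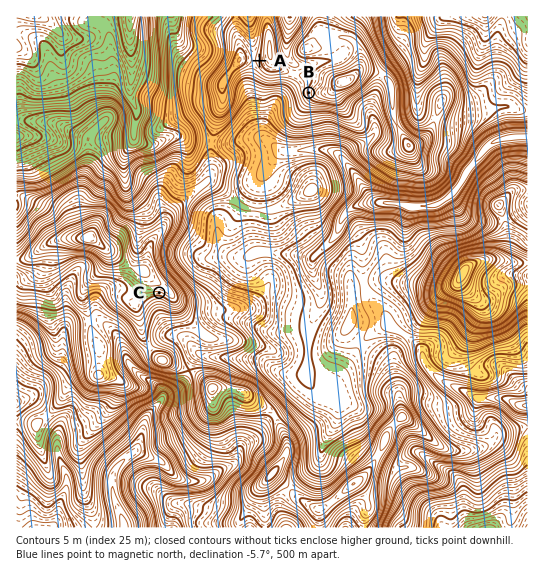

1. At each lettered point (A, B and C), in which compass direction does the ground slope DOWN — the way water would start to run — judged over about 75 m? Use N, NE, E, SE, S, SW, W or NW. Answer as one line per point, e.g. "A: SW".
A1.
A: W
B: W
C: S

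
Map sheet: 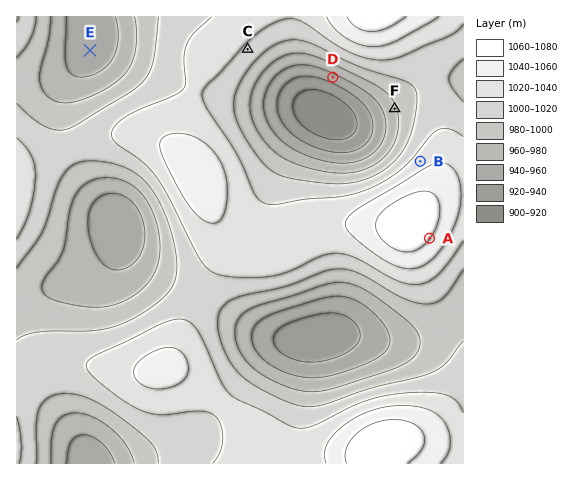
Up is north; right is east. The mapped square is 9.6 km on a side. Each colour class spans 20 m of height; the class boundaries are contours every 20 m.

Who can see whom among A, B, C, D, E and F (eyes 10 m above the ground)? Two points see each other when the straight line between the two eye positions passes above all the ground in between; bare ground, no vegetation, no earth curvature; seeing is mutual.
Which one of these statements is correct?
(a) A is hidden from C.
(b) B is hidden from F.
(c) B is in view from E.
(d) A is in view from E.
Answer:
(a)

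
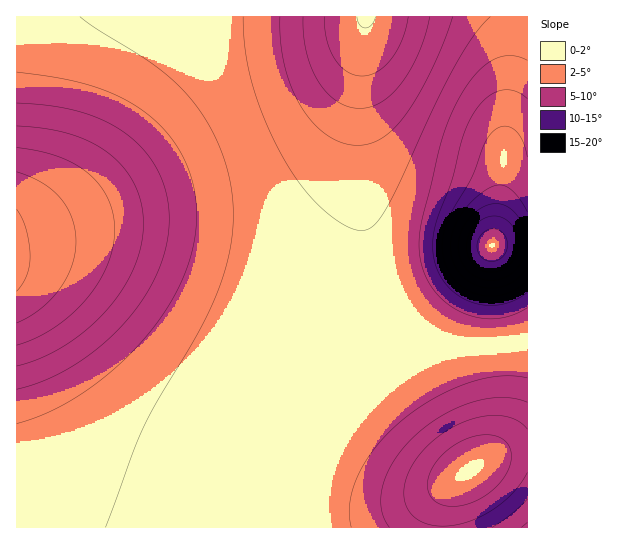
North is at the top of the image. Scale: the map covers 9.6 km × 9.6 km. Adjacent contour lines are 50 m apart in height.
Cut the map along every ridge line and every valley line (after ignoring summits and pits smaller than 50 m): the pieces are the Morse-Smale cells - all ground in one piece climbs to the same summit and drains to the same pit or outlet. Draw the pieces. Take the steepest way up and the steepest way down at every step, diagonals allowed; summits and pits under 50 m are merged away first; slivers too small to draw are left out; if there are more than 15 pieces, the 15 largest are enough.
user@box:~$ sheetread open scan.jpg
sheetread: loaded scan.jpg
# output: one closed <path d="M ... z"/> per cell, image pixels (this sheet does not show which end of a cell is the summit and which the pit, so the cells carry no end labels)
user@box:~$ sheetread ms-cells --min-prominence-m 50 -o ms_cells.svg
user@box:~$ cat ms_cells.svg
<path d="M366 16l-350 1 1 511 270-1 0-18 5-26 8-22 17-34 28-37 34-34 24-18-15-20-11-23-9-32-5-33-6-96 3-64z"/><path d="M527 16l-160 0-2 2-5 52-3 64 6 96 5 33 9 32 15 30 14 15 33 5 56 0 33-6z"/><path d="M405 339l-10 4-16 13-34 34-28 37-17 34-8 22-5 26 0 19 155 0 2-21 4-13 15-19 32-19 14-4 19-2-1-110-32 5-56 0-29-4z"/><path d="M527 451l-18 1-14 4-32 19-15 19-5 21 0 12 84 1z"/>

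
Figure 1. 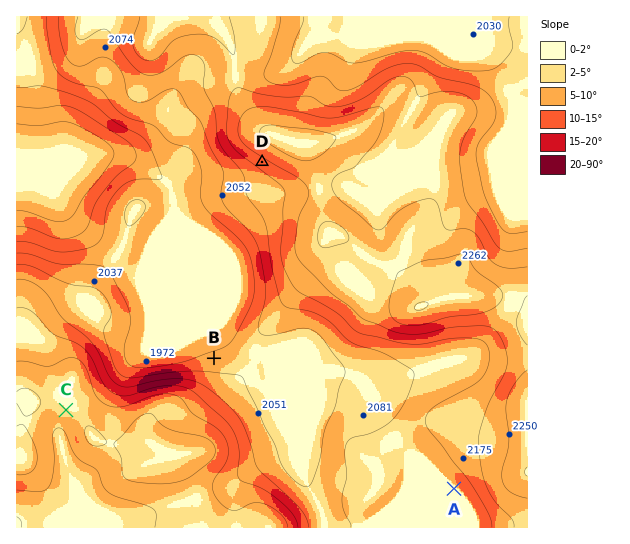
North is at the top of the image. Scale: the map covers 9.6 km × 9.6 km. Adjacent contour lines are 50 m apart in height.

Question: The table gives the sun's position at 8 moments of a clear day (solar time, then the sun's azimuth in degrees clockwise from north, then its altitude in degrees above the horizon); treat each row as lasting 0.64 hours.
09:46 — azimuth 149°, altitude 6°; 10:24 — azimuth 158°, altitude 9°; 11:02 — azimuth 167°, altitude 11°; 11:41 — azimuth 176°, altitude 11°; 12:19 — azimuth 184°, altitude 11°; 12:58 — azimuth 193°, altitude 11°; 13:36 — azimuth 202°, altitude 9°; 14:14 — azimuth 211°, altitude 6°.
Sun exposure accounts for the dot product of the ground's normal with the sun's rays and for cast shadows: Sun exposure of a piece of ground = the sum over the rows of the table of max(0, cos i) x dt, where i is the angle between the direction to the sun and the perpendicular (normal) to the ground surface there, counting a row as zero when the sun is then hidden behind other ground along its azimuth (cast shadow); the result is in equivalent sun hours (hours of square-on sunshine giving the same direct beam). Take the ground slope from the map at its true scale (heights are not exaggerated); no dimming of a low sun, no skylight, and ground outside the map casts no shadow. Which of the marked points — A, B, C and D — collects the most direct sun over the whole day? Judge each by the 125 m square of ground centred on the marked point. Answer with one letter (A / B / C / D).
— D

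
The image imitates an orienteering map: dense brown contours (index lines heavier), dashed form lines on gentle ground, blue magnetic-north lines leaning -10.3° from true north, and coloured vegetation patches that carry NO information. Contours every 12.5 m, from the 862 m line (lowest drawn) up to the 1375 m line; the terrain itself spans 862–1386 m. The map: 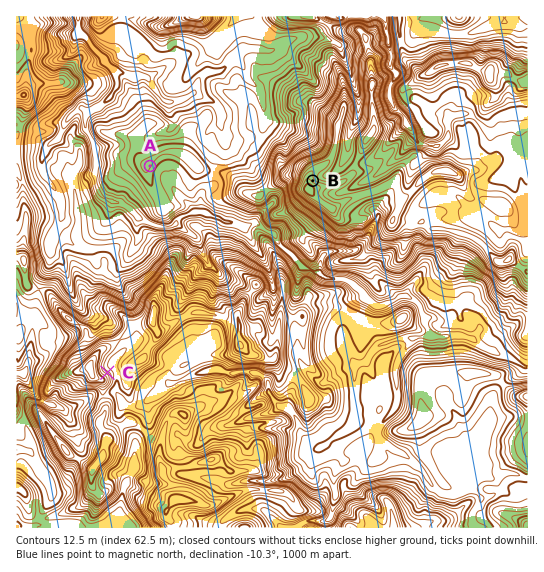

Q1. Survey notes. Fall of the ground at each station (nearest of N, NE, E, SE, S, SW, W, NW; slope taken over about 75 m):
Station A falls SE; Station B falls NE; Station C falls NE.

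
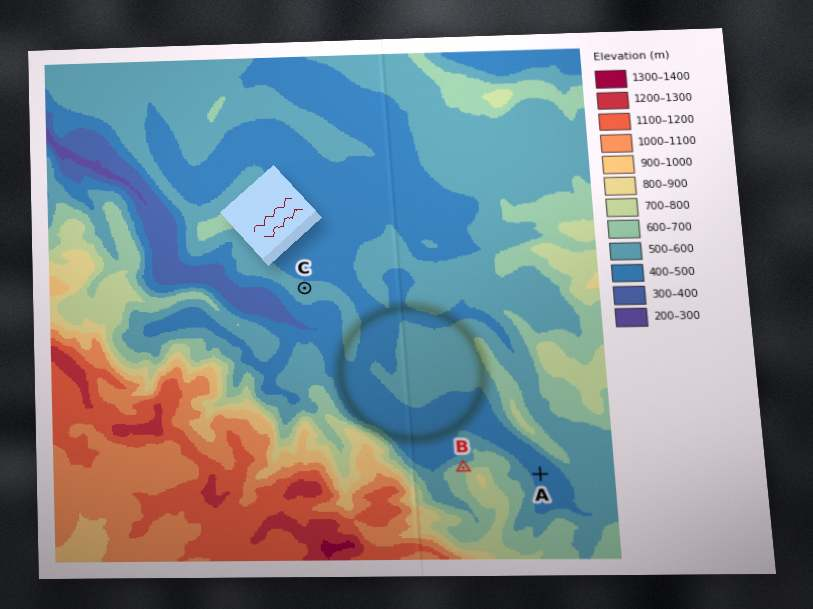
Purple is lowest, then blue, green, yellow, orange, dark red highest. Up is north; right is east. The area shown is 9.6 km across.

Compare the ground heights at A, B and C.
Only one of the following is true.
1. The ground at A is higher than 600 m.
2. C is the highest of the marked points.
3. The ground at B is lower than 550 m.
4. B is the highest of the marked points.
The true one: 4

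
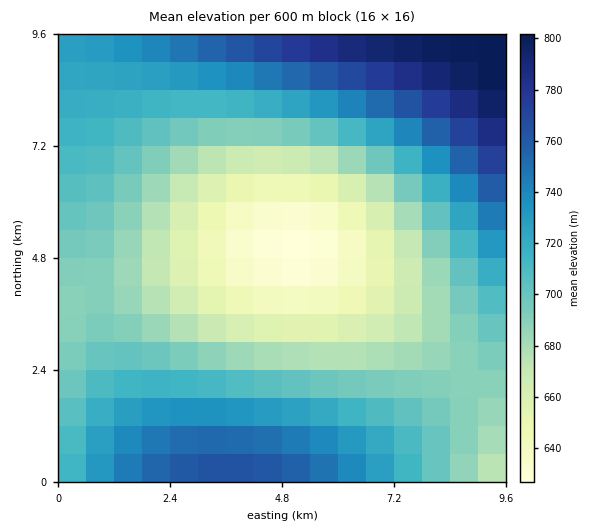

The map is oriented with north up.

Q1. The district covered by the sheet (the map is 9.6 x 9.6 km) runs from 625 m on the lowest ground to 805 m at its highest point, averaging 705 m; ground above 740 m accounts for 18.6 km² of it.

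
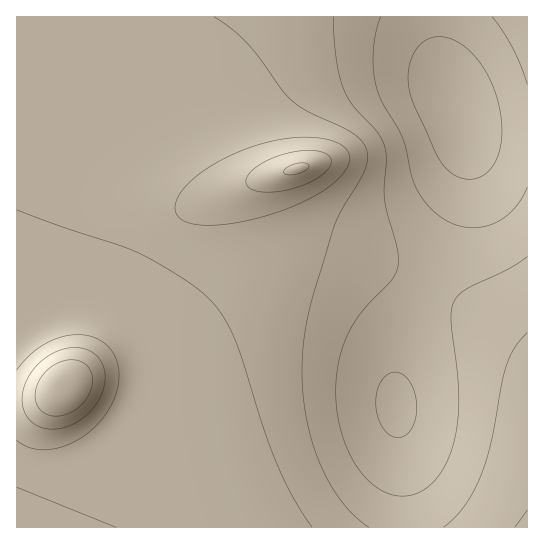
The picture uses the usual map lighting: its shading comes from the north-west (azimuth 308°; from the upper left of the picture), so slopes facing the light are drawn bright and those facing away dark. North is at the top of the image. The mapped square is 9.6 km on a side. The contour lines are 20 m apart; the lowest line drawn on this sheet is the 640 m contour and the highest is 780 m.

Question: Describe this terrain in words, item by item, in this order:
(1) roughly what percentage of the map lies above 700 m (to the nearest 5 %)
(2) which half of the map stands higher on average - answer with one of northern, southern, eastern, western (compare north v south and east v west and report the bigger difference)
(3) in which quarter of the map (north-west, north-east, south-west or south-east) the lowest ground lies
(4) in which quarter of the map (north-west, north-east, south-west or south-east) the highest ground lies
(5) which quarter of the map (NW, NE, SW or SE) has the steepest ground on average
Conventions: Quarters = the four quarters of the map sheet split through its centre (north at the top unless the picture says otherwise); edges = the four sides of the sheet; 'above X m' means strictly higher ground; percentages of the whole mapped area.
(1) Roughly 60 % of the ground is higher than 700 m.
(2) On average the western half of the map is the higher ground.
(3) The lowest ground is in the north-east quarter.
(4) Look to the south-west quarter for the highest ground.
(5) Slopes are steepest in the north-east quarter.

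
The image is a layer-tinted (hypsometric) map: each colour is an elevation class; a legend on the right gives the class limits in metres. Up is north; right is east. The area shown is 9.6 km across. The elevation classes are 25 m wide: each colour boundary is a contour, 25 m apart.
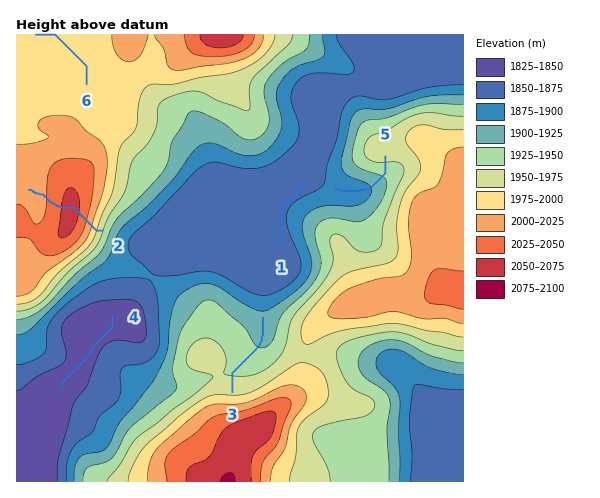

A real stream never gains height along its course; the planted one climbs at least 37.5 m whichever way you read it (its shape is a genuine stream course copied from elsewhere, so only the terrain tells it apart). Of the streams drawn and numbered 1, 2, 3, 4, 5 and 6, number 2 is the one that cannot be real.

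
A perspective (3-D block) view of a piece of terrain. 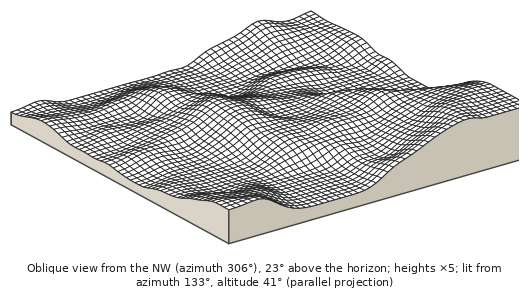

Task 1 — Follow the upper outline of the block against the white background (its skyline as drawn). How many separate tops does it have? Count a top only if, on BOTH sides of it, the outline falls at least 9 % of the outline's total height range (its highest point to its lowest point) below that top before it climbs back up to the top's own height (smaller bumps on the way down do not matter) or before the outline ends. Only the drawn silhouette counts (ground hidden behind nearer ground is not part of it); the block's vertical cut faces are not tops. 3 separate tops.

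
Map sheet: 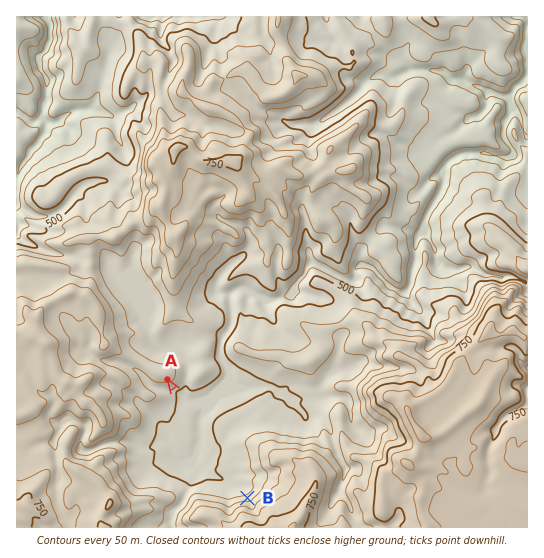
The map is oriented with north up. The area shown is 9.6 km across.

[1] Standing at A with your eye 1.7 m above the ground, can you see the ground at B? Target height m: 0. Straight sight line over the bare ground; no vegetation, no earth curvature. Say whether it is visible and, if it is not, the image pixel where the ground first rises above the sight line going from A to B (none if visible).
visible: true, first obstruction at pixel None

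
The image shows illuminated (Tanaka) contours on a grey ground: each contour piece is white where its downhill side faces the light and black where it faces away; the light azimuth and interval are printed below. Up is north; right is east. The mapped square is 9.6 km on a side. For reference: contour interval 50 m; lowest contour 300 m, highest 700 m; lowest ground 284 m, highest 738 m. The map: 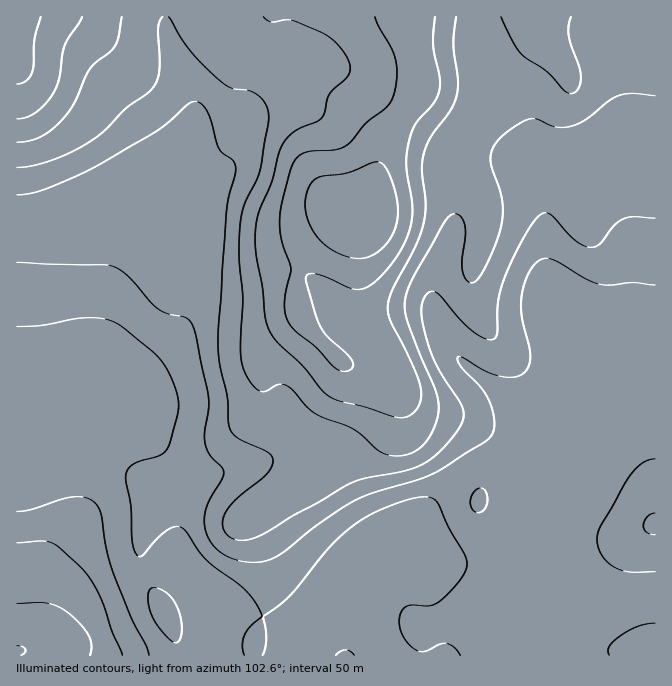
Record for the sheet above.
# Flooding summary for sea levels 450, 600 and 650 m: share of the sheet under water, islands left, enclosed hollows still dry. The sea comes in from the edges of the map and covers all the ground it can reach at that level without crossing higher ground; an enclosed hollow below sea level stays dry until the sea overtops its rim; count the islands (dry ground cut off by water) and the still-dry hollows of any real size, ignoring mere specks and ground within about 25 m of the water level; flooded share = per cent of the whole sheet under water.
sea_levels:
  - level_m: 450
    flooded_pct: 41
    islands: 0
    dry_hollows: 0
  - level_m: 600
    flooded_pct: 84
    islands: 0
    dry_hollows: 0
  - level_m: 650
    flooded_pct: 93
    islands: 0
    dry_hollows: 0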